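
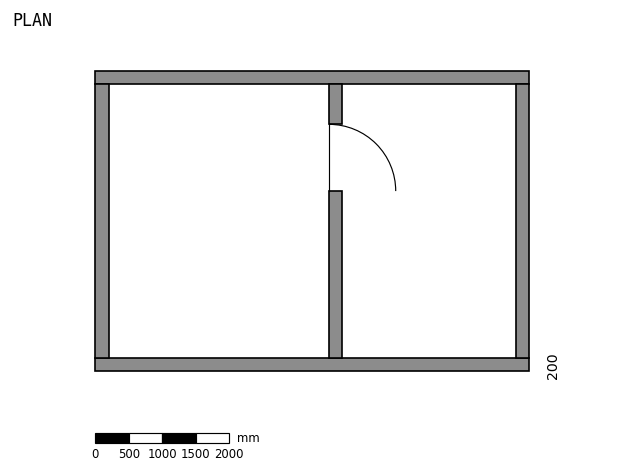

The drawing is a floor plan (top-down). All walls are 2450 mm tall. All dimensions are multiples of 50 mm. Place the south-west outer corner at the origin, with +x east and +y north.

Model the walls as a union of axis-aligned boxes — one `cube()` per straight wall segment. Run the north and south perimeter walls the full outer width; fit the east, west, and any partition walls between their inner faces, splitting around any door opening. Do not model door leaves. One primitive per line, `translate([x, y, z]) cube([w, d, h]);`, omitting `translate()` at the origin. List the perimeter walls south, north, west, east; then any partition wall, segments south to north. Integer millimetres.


cube([6500, 200, 2450]);
translate([0, 4300, 0]) cube([6500, 200, 2450]);
translate([0, 200, 0]) cube([200, 4100, 2450]);
translate([6300, 200, 0]) cube([200, 4100, 2450]);
translate([3500, 200, 0]) cube([200, 2500, 2450]);
translate([3500, 3700, 0]) cube([200, 600, 2450]);


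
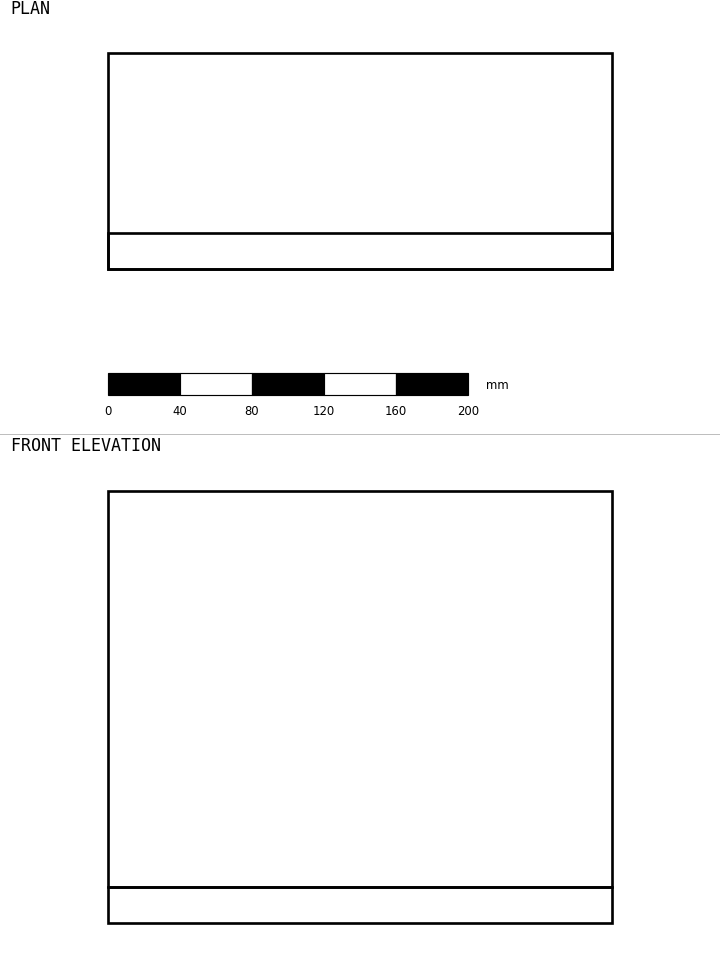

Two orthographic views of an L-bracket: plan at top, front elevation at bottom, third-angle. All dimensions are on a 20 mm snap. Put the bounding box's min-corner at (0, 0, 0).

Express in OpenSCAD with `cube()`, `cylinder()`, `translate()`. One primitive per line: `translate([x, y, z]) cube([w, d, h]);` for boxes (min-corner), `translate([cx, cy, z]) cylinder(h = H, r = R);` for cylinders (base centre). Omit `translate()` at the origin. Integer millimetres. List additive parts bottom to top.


cube([280, 120, 20]);
translate([0, 0, 20]) cube([280, 20, 220]);


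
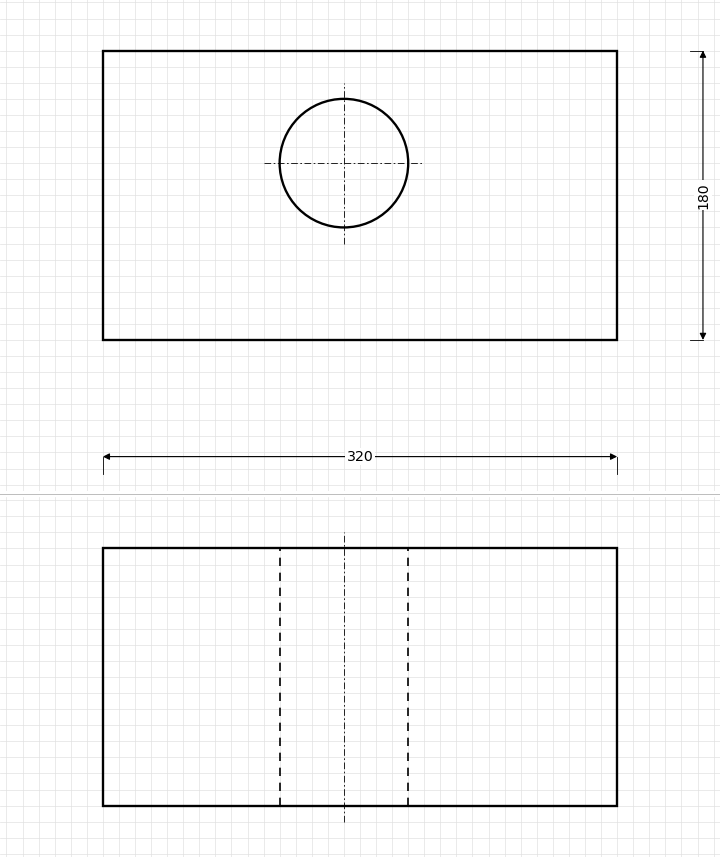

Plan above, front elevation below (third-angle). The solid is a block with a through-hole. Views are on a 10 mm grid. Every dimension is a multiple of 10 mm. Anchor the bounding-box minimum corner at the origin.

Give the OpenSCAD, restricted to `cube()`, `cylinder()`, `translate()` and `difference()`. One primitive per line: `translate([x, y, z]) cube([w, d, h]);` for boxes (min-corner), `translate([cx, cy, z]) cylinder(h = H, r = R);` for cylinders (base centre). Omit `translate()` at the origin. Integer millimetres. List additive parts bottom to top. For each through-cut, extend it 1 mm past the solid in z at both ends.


difference() {
  cube([320, 180, 160]);
  translate([150, 110, -1]) cylinder(h = 162, r = 40);
}


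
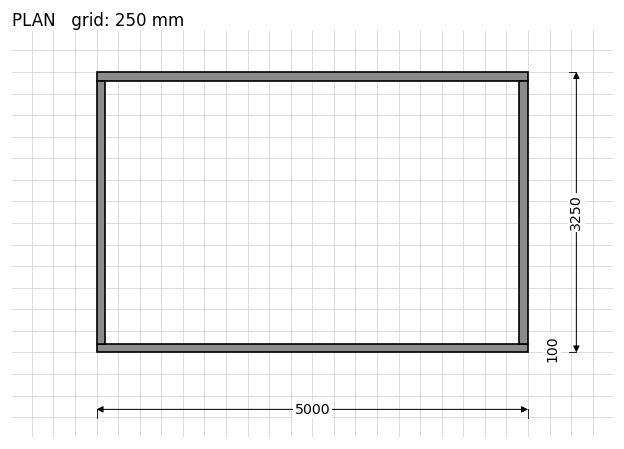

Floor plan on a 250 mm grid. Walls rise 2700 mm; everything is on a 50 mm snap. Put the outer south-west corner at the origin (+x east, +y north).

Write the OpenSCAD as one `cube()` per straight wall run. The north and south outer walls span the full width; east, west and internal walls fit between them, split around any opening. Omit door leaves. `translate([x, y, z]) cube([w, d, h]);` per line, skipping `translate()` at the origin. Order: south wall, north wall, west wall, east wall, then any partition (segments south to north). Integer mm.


cube([5000, 100, 2700]);
translate([0, 3150, 0]) cube([5000, 100, 2700]);
translate([0, 100, 0]) cube([100, 3050, 2700]);
translate([4900, 100, 0]) cube([100, 3050, 2700]);


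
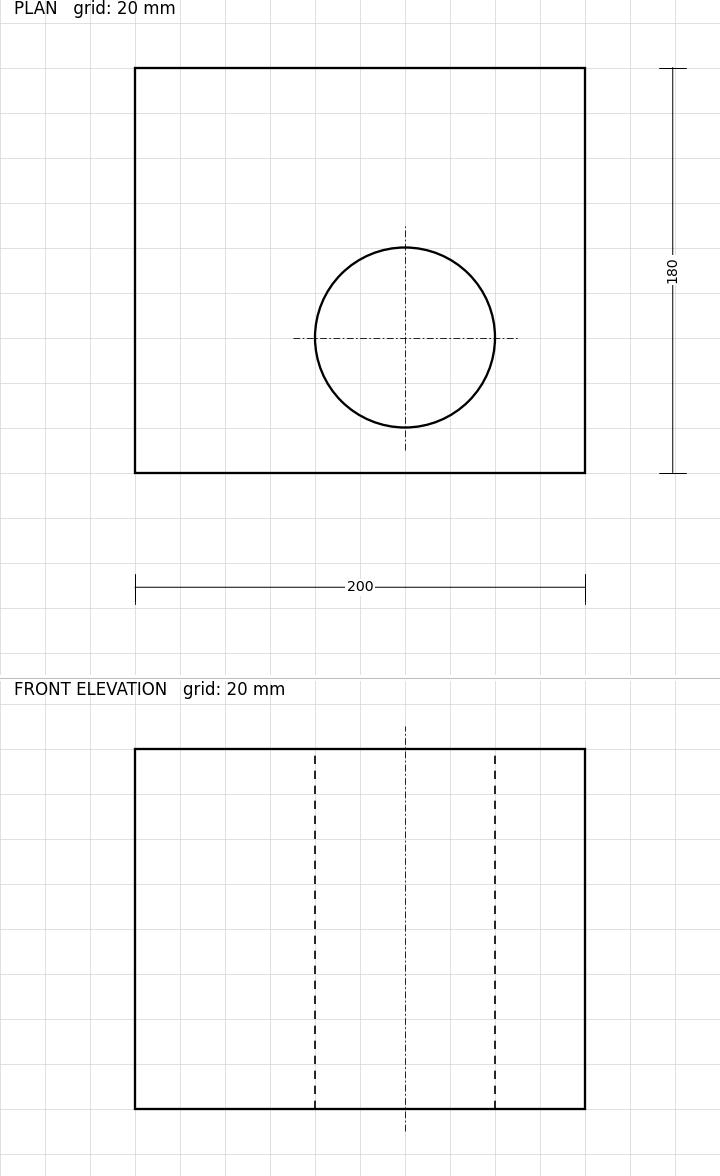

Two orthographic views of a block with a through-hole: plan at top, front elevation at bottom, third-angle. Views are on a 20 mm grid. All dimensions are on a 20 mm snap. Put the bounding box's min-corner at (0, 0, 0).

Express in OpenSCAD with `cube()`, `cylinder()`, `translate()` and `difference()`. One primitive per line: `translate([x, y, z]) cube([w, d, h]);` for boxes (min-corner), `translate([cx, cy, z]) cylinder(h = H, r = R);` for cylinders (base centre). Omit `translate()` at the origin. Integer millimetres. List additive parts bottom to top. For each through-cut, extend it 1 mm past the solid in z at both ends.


difference() {
  cube([200, 180, 160]);
  translate([120, 60, -1]) cylinder(h = 162, r = 40);
}


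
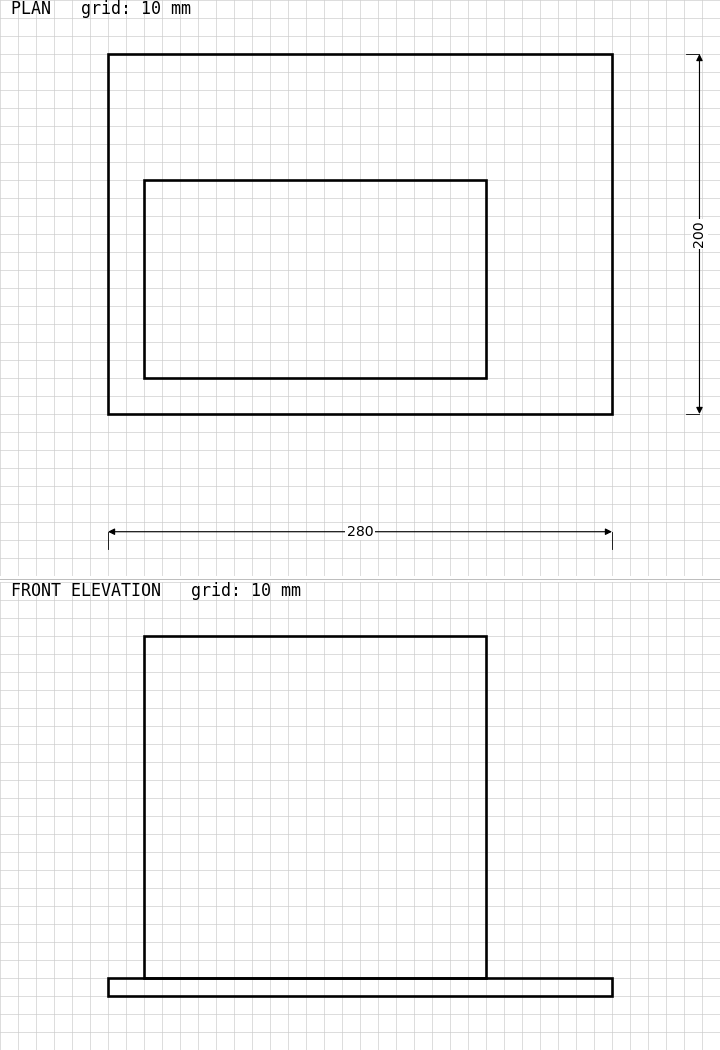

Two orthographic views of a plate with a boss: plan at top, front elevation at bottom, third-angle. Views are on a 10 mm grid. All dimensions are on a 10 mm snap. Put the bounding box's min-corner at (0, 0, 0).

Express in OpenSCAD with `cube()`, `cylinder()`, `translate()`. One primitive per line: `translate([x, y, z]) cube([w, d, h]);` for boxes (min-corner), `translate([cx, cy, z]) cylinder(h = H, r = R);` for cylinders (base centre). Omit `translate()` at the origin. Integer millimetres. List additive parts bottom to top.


cube([280, 200, 10]);
translate([20, 20, 10]) cube([190, 110, 190]);


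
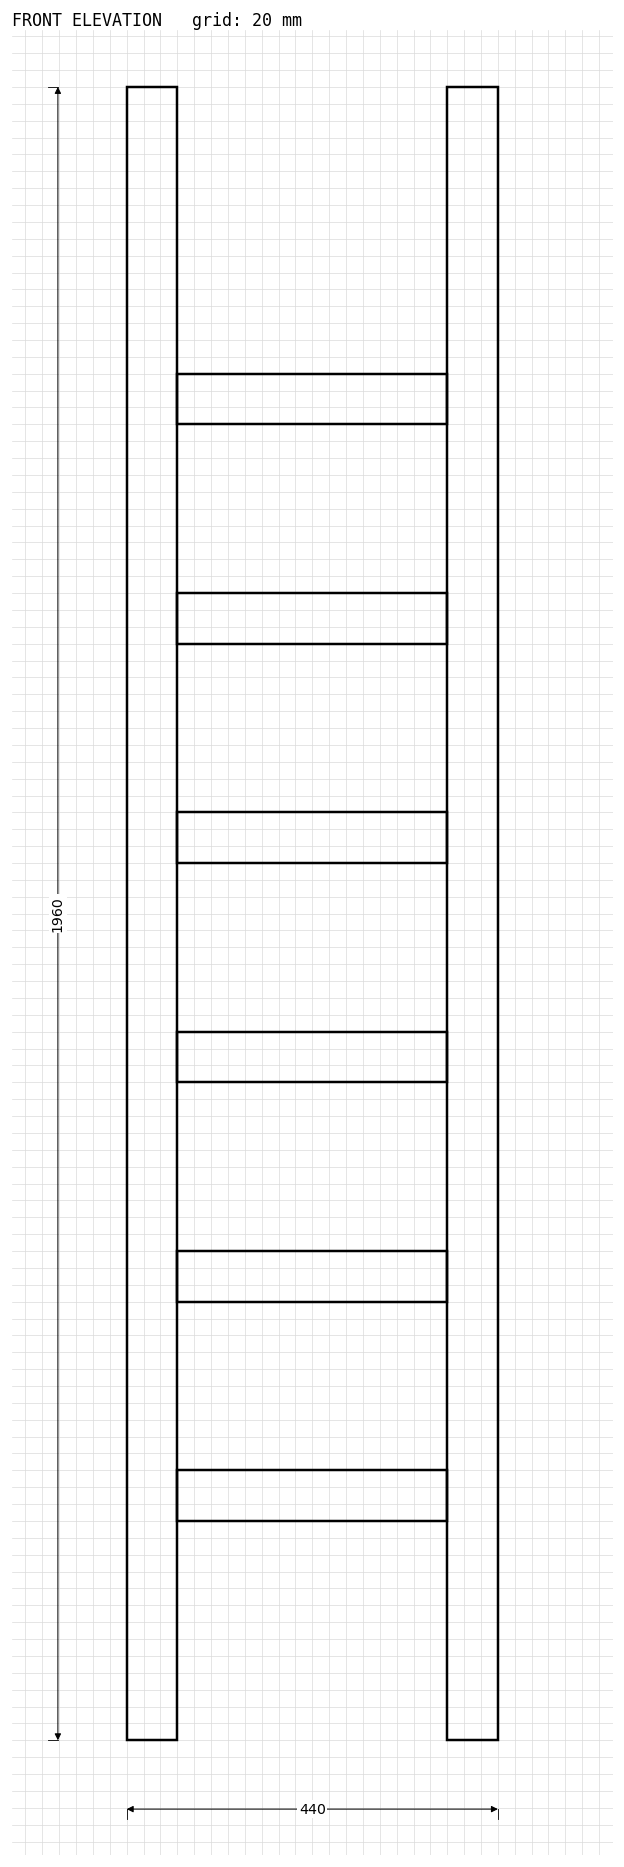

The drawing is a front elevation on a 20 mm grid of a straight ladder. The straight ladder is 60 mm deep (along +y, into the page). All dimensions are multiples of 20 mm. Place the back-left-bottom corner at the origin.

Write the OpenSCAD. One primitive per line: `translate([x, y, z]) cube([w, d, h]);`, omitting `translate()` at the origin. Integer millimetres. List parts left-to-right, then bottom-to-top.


cube([60, 60, 1960]);
translate([60, 0, 260]) cube([320, 60, 60]);
translate([60, 0, 520]) cube([320, 60, 60]);
translate([60, 0, 780]) cube([320, 60, 60]);
translate([60, 0, 1040]) cube([320, 60, 60]);
translate([60, 0, 1300]) cube([320, 60, 60]);
translate([60, 0, 1560]) cube([320, 60, 60]);
translate([380, 0, 0]) cube([60, 60, 1960]);


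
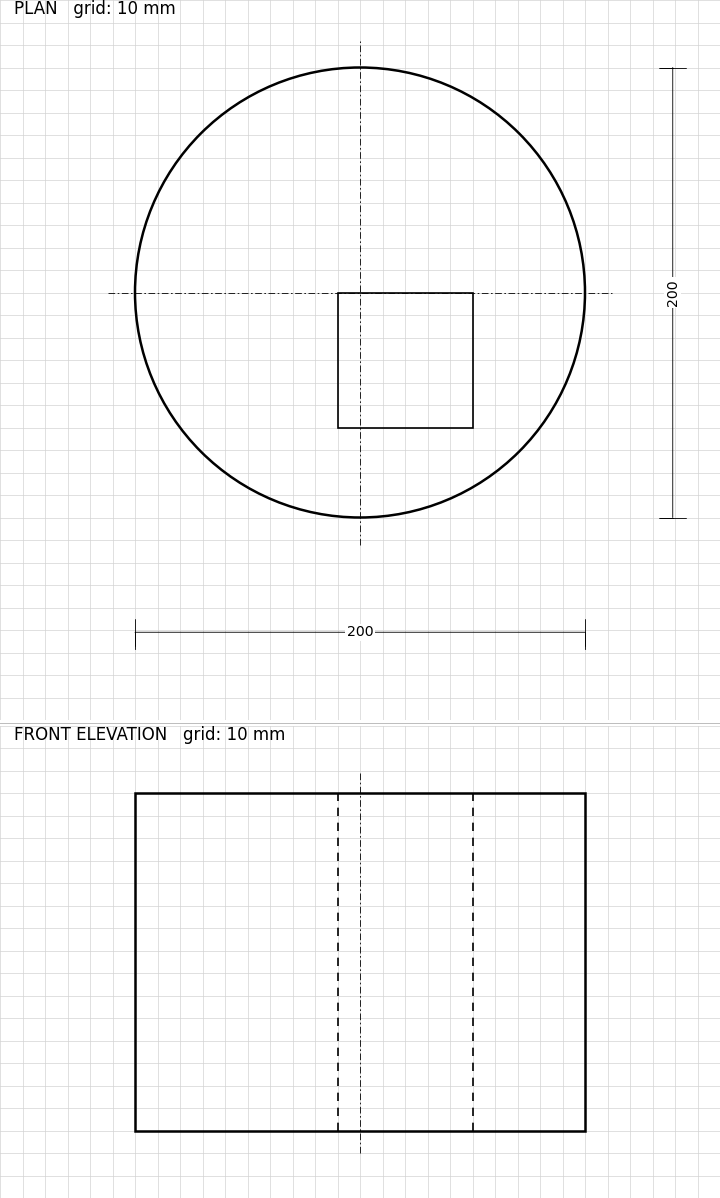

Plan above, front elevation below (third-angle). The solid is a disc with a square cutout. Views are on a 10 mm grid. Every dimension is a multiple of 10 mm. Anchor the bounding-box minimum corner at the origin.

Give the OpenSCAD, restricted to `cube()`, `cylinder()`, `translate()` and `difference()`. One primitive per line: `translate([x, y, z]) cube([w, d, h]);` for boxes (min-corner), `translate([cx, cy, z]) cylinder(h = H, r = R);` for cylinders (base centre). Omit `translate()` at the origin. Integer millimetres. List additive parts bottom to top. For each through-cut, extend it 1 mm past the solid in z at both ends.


difference() {
  translate([100, 100, 0]) cylinder(h = 150, r = 100);
  translate([90, 40, -1]) cube([60, 60, 152]);
}


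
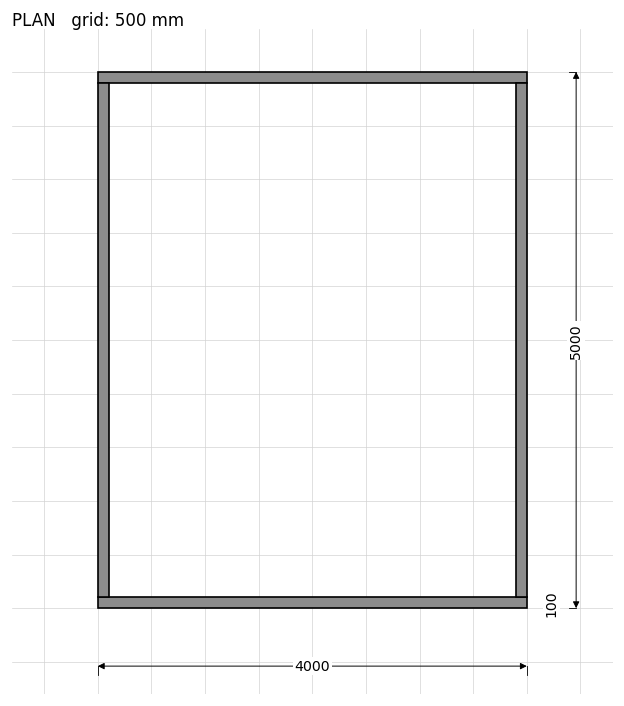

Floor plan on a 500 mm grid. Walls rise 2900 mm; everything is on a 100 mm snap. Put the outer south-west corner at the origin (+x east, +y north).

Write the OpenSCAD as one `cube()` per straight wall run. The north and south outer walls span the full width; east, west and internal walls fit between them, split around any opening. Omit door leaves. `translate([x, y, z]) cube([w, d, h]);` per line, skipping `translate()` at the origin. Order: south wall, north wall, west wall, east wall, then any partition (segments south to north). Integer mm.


cube([4000, 100, 2900]);
translate([0, 4900, 0]) cube([4000, 100, 2900]);
translate([0, 100, 0]) cube([100, 4800, 2900]);
translate([3900, 100, 0]) cube([100, 4800, 2900]);


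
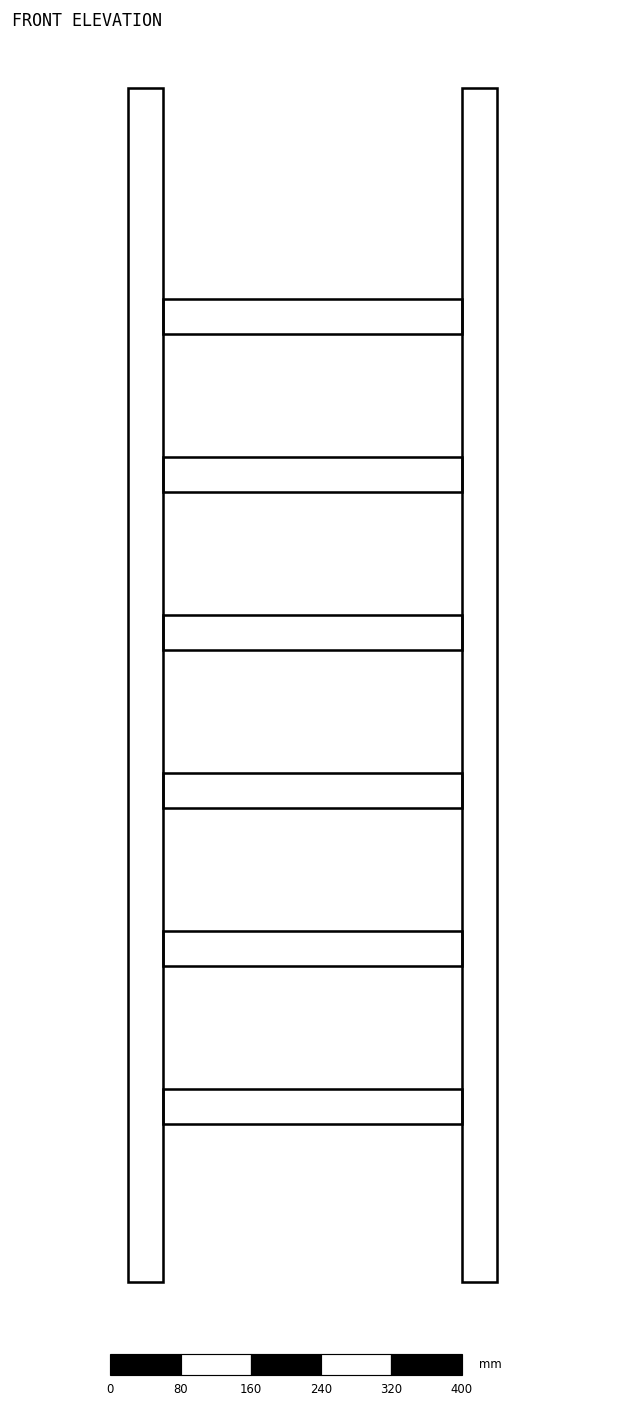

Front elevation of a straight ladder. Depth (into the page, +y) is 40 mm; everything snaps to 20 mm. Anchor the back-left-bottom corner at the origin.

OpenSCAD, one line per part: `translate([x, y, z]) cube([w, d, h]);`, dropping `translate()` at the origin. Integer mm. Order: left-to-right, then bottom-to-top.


cube([40, 40, 1360]);
translate([40, 0, 180]) cube([340, 40, 40]);
translate([40, 0, 360]) cube([340, 40, 40]);
translate([40, 0, 540]) cube([340, 40, 40]);
translate([40, 0, 720]) cube([340, 40, 40]);
translate([40, 0, 900]) cube([340, 40, 40]);
translate([40, 0, 1080]) cube([340, 40, 40]);
translate([380, 0, 0]) cube([40, 40, 1360]);


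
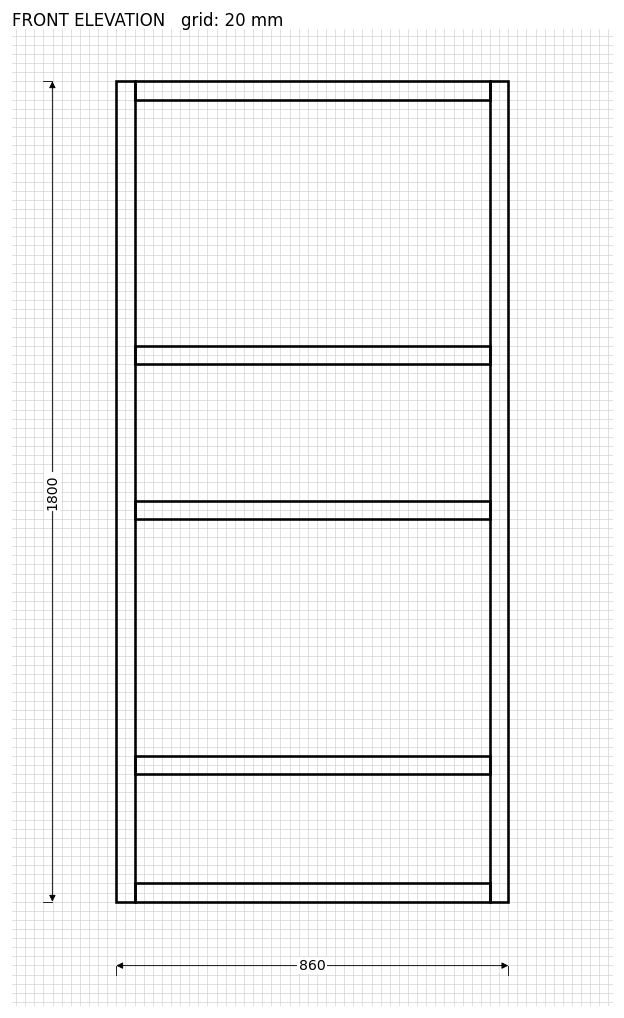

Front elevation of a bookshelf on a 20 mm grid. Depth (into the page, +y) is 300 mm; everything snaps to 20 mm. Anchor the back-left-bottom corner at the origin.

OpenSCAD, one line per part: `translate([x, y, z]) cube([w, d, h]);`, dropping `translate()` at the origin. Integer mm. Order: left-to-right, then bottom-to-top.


cube([40, 300, 1800]);
translate([40, 0, 0]) cube([780, 300, 40]);
translate([40, 0, 280]) cube([780, 300, 40]);
translate([40, 0, 840]) cube([780, 300, 40]);
translate([40, 0, 1180]) cube([780, 300, 40]);
translate([40, 0, 1760]) cube([780, 300, 40]);
translate([820, 0, 0]) cube([40, 300, 1800]);


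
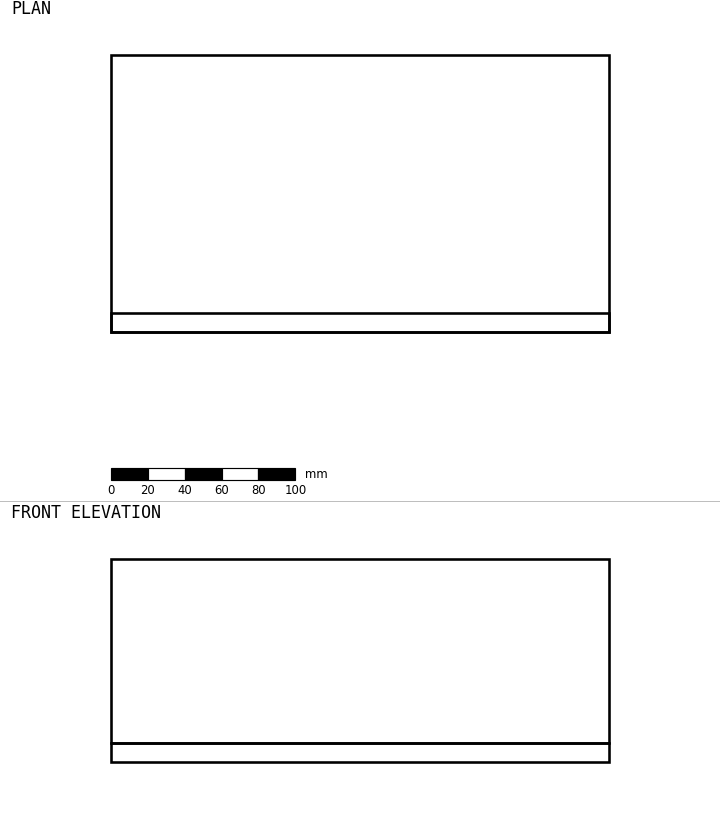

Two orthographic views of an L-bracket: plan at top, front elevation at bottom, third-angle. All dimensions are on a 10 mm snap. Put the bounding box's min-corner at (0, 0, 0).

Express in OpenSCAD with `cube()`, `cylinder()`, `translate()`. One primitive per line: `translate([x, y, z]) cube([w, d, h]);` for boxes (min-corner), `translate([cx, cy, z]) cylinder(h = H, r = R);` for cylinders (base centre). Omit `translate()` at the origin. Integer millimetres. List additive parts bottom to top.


cube([270, 150, 10]);
translate([0, 0, 10]) cube([270, 10, 100]);


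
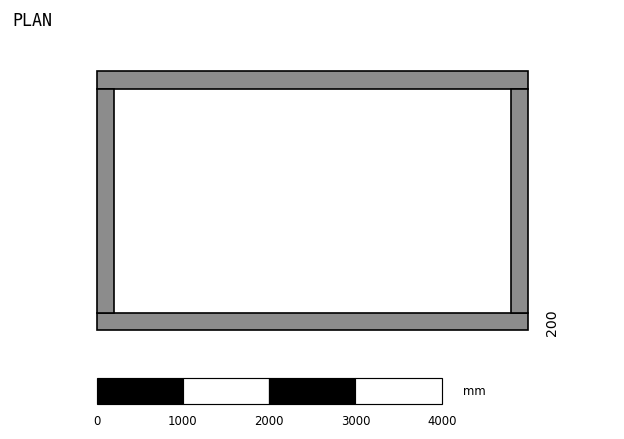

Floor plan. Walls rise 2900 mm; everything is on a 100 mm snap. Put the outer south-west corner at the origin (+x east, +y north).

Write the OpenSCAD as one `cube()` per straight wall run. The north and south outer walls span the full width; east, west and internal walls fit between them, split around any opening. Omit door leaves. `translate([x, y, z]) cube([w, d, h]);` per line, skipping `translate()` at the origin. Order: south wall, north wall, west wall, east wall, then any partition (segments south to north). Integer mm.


cube([5000, 200, 2900]);
translate([0, 2800, 0]) cube([5000, 200, 2900]);
translate([0, 200, 0]) cube([200, 2600, 2900]);
translate([4800, 200, 0]) cube([200, 2600, 2900]);


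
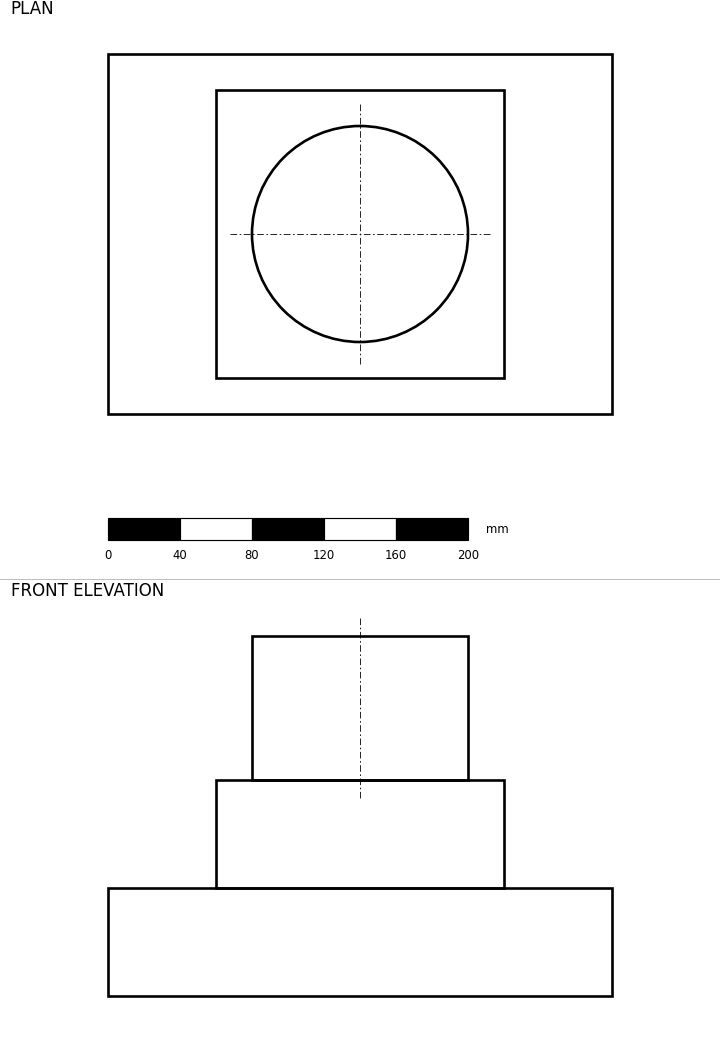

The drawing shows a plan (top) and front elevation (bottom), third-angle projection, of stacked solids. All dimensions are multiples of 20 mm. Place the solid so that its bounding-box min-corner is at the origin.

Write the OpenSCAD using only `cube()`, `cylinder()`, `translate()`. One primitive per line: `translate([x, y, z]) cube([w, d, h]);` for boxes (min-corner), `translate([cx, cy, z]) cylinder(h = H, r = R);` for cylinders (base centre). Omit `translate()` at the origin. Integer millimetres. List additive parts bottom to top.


cube([280, 200, 60]);
translate([60, 20, 60]) cube([160, 160, 60]);
translate([140, 100, 120]) cylinder(h = 80, r = 60);


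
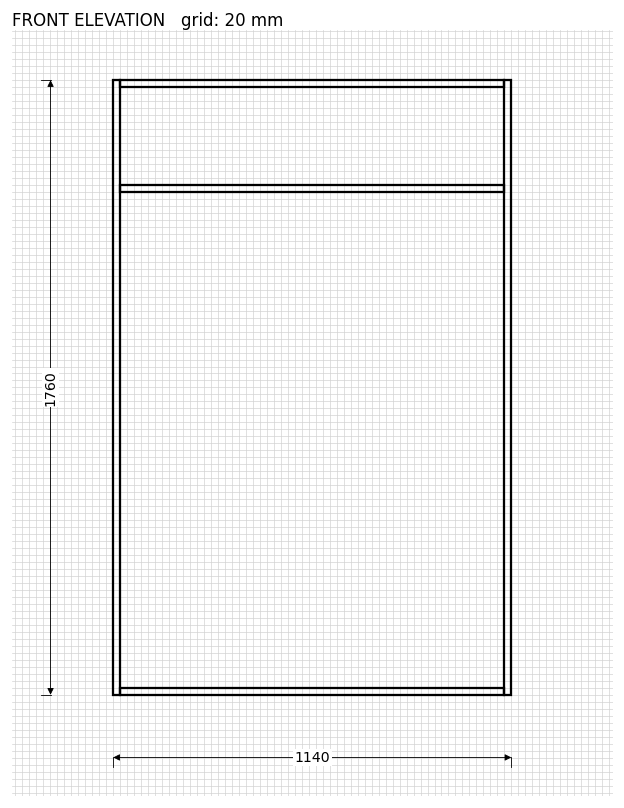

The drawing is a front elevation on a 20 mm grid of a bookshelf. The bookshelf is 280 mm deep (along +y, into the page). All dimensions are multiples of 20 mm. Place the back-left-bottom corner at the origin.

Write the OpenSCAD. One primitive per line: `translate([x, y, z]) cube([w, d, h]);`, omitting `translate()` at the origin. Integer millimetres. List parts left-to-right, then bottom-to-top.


cube([20, 280, 1760]);
translate([20, 0, 0]) cube([1100, 280, 20]);
translate([20, 0, 1440]) cube([1100, 280, 20]);
translate([20, 0, 1740]) cube([1100, 280, 20]);
translate([1120, 0, 0]) cube([20, 280, 1760]);


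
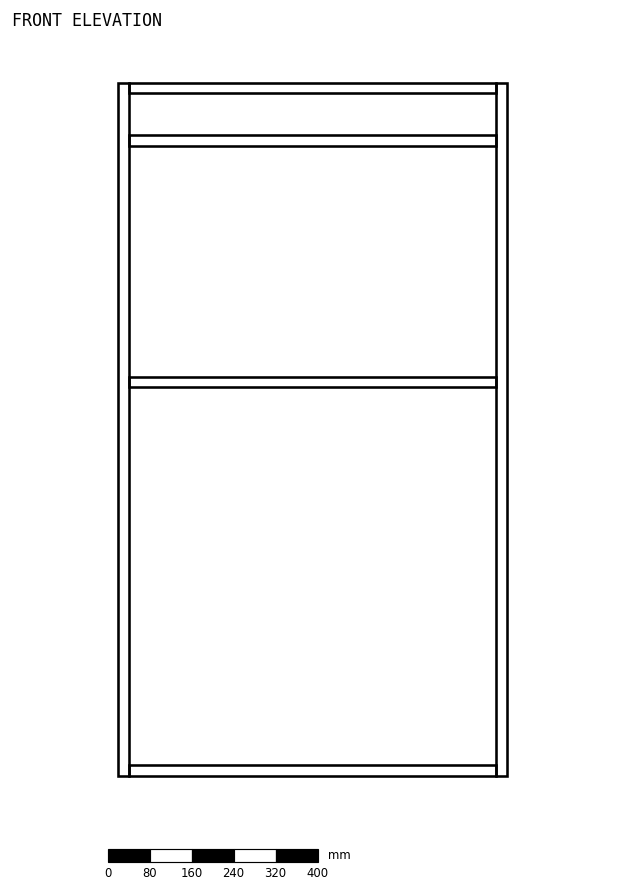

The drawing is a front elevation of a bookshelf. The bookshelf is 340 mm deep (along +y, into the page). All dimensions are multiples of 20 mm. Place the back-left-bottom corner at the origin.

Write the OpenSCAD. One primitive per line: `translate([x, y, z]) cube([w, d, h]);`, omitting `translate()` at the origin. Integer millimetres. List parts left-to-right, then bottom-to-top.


cube([20, 340, 1320]);
translate([20, 0, 0]) cube([700, 340, 20]);
translate([20, 0, 740]) cube([700, 340, 20]);
translate([20, 0, 1200]) cube([700, 340, 20]);
translate([20, 0, 1300]) cube([700, 340, 20]);
translate([720, 0, 0]) cube([20, 340, 1320]);


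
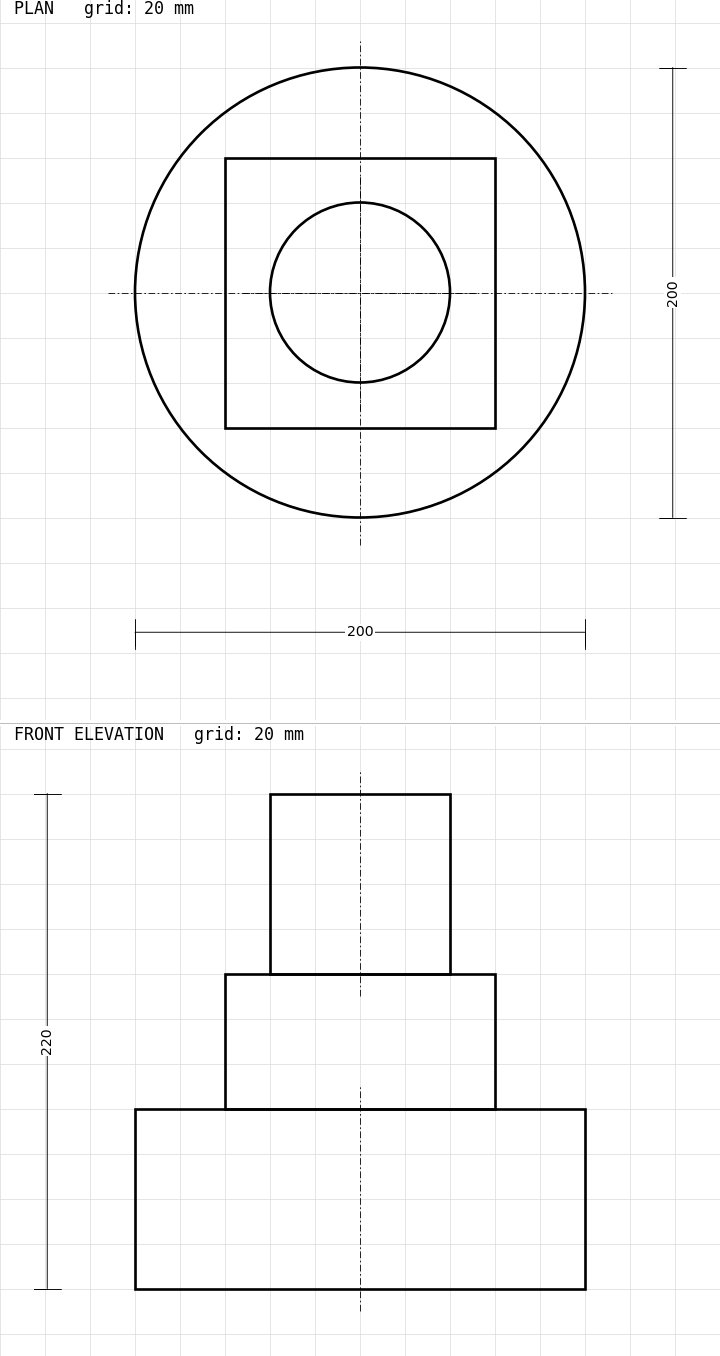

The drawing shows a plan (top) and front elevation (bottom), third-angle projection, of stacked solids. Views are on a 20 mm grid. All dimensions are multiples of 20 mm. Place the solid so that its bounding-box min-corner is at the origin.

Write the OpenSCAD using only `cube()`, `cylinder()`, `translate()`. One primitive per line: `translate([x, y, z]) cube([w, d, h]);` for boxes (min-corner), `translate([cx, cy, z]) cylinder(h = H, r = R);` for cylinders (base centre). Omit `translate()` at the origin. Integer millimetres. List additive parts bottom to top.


translate([100, 100, 0]) cylinder(h = 80, r = 100);
translate([40, 40, 80]) cube([120, 120, 60]);
translate([100, 100, 140]) cylinder(h = 80, r = 40);


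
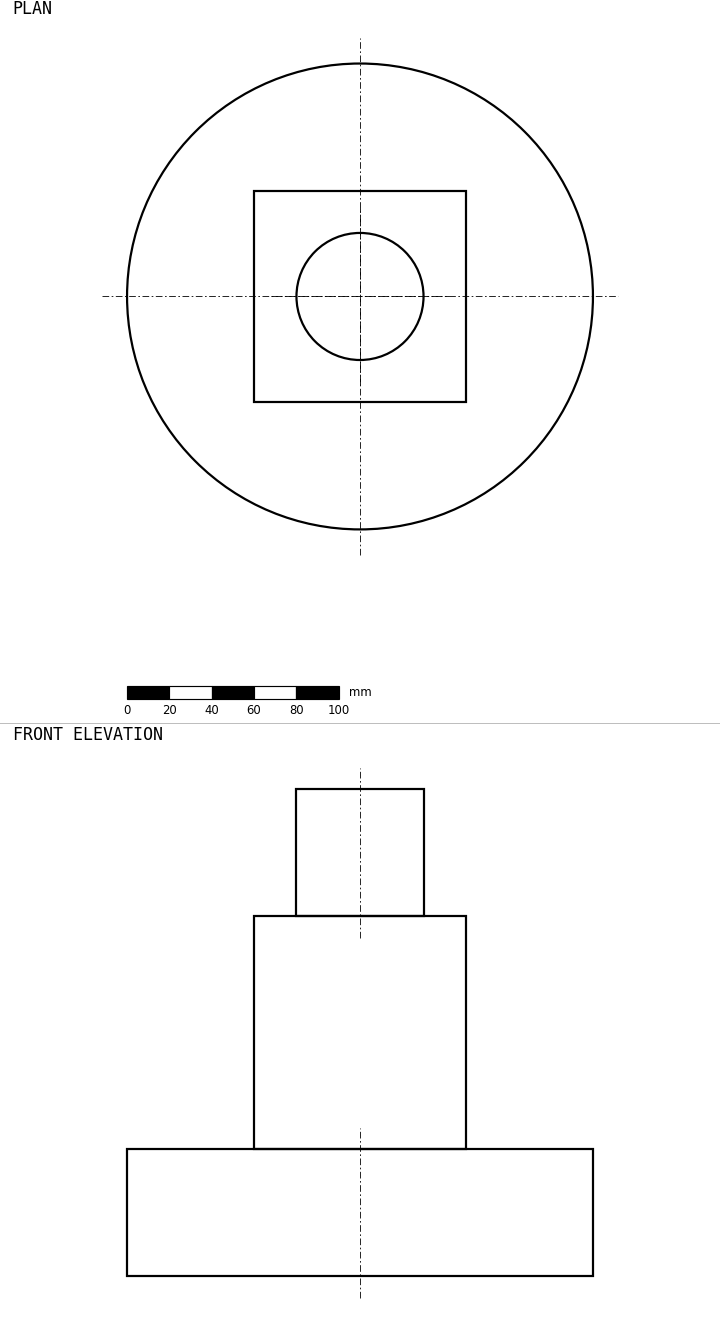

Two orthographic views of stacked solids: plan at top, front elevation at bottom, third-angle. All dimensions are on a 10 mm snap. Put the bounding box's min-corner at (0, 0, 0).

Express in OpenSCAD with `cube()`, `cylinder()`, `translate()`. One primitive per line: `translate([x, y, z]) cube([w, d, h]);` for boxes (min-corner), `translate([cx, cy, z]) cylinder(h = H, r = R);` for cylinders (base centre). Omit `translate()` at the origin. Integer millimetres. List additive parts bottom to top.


translate([110, 110, 0]) cylinder(h = 60, r = 110);
translate([60, 60, 60]) cube([100, 100, 110]);
translate([110, 110, 170]) cylinder(h = 60, r = 30);


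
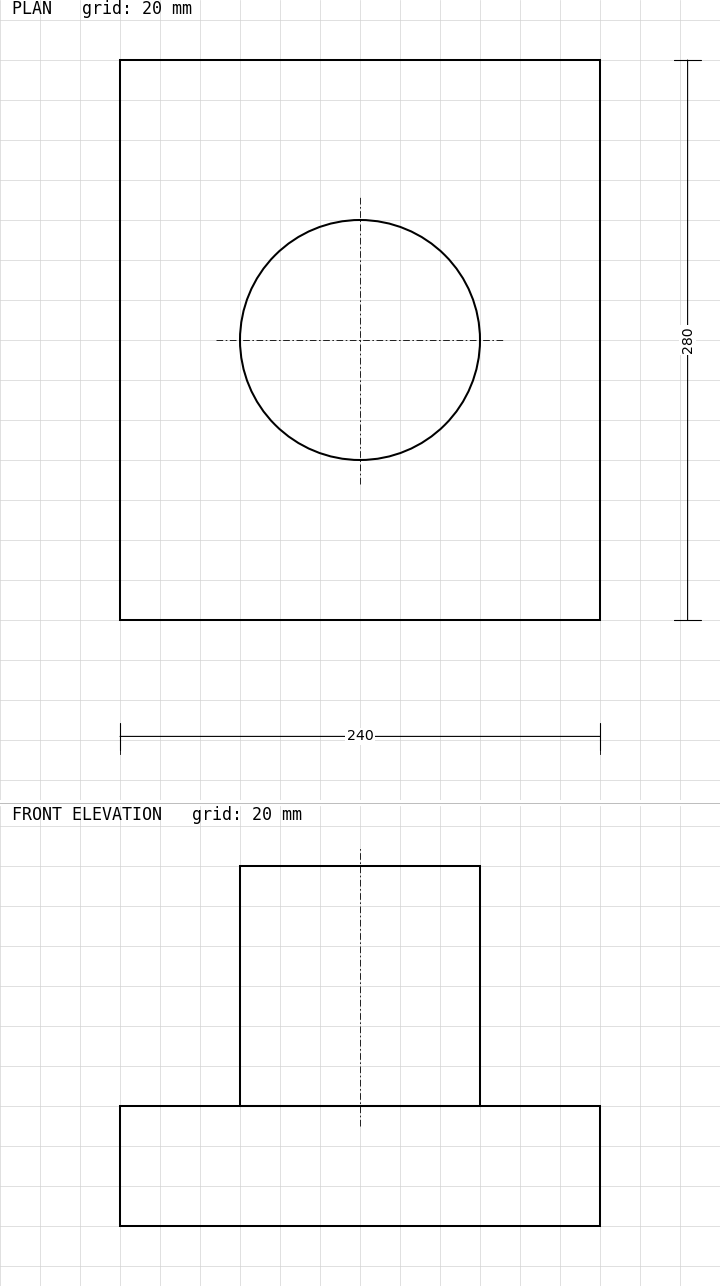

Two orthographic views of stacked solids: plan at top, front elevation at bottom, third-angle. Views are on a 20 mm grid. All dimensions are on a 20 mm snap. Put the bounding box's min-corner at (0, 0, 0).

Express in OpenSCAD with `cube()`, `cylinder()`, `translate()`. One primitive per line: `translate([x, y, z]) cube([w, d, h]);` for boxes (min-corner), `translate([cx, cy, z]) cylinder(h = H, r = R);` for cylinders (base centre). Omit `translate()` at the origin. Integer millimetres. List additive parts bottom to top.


cube([240, 280, 60]);
translate([120, 140, 60]) cylinder(h = 120, r = 60);


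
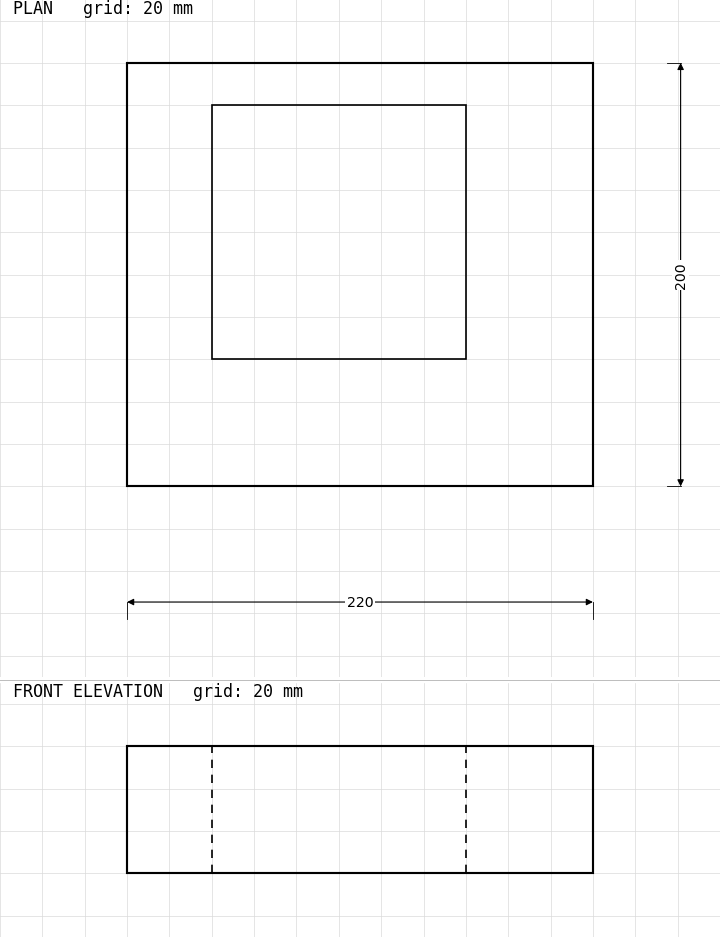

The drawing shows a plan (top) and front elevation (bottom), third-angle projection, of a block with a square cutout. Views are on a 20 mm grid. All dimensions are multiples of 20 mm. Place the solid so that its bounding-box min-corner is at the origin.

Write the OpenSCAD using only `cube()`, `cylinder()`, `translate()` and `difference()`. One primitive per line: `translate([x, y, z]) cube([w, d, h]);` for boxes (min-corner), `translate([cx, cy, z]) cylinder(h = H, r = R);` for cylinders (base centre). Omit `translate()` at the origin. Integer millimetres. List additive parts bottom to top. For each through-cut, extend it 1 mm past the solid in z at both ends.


difference() {
  cube([220, 200, 60]);
  translate([40, 60, -1]) cube([120, 120, 62]);
}


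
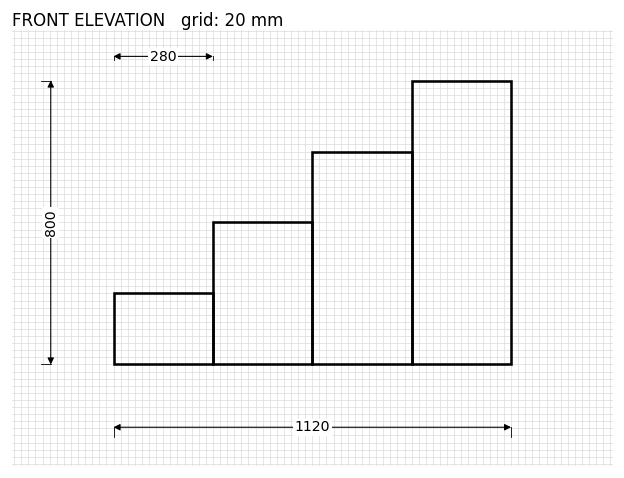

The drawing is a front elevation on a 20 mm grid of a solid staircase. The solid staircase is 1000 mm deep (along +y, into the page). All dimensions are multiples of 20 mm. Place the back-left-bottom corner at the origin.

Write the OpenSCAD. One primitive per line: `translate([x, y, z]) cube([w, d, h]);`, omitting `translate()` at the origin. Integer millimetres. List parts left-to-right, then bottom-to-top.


cube([280, 1000, 200]);
translate([280, 0, 0]) cube([280, 1000, 400]);
translate([560, 0, 0]) cube([280, 1000, 600]);
translate([840, 0, 0]) cube([280, 1000, 800]);


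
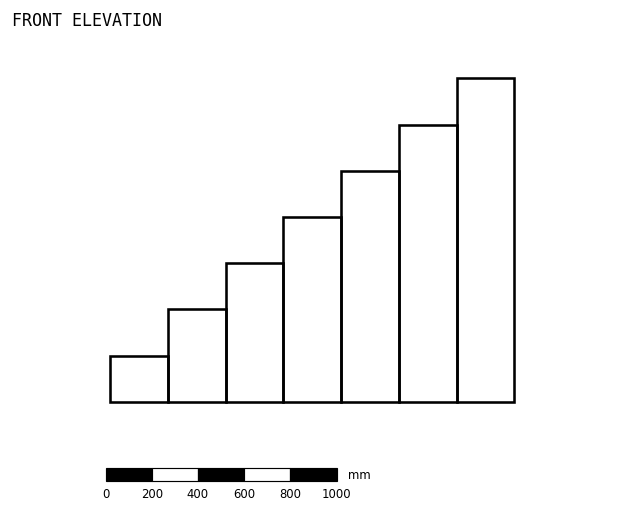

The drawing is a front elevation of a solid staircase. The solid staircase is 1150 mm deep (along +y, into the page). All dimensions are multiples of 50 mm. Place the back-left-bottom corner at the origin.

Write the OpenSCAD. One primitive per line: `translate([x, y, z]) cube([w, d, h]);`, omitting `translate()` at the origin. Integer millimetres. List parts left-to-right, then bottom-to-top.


cube([250, 1150, 200]);
translate([250, 0, 0]) cube([250, 1150, 400]);
translate([500, 0, 0]) cube([250, 1150, 600]);
translate([750, 0, 0]) cube([250, 1150, 800]);
translate([1000, 0, 0]) cube([250, 1150, 1000]);
translate([1250, 0, 0]) cube([250, 1150, 1200]);
translate([1500, 0, 0]) cube([250, 1150, 1400]);


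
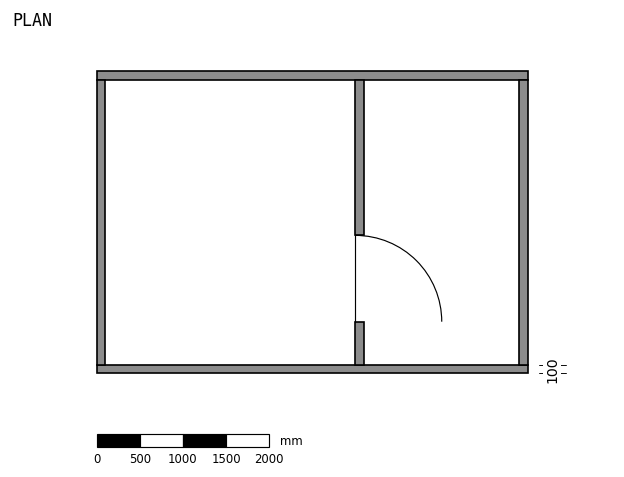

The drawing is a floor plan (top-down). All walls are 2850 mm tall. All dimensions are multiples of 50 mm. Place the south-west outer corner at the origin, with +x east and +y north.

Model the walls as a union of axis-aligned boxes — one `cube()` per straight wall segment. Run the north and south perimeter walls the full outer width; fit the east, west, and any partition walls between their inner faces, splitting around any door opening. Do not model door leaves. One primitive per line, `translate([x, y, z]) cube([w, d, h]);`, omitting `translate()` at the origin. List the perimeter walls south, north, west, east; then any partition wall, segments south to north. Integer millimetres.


cube([5000, 100, 2850]);
translate([0, 3400, 0]) cube([5000, 100, 2850]);
translate([0, 100, 0]) cube([100, 3300, 2850]);
translate([4900, 100, 0]) cube([100, 3300, 2850]);
translate([3000, 100, 0]) cube([100, 500, 2850]);
translate([3000, 1600, 0]) cube([100, 1800, 2850]);


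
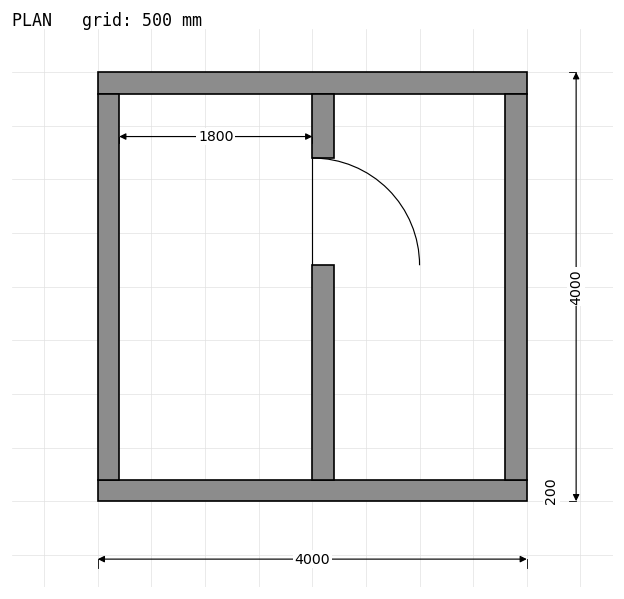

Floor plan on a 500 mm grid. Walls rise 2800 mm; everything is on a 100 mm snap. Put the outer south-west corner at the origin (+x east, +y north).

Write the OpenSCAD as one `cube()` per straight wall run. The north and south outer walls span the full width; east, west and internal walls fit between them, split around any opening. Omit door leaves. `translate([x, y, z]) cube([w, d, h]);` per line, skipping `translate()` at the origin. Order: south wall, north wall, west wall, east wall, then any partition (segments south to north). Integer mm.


cube([4000, 200, 2800]);
translate([0, 3800, 0]) cube([4000, 200, 2800]);
translate([0, 200, 0]) cube([200, 3600, 2800]);
translate([3800, 200, 0]) cube([200, 3600, 2800]);
translate([2000, 200, 0]) cube([200, 2000, 2800]);
translate([2000, 3200, 0]) cube([200, 600, 2800]);


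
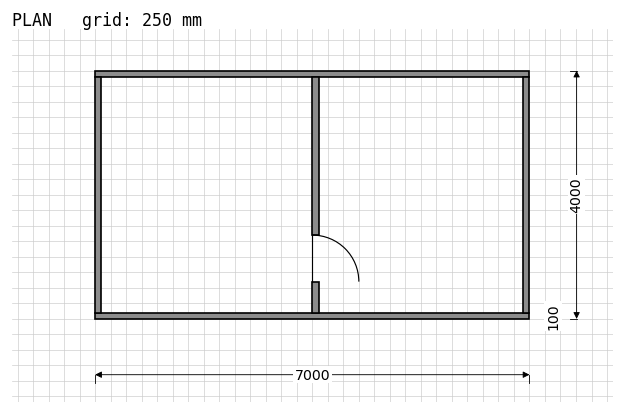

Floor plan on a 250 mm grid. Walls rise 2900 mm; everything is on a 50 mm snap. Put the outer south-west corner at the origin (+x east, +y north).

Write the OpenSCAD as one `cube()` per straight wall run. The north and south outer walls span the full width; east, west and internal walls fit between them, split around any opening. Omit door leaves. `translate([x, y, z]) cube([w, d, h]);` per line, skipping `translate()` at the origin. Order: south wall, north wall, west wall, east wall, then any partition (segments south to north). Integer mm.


cube([7000, 100, 2900]);
translate([0, 3900, 0]) cube([7000, 100, 2900]);
translate([0, 100, 0]) cube([100, 3800, 2900]);
translate([6900, 100, 0]) cube([100, 3800, 2900]);
translate([3500, 100, 0]) cube([100, 500, 2900]);
translate([3500, 1350, 0]) cube([100, 2550, 2900]);


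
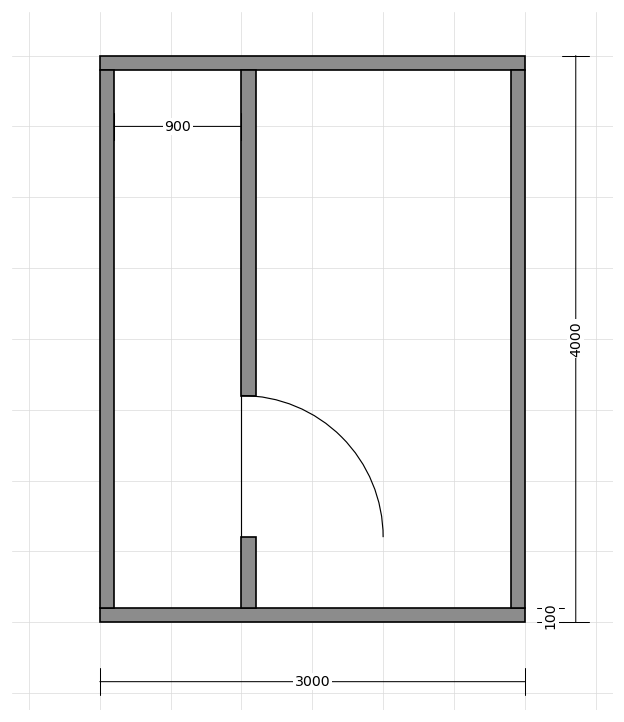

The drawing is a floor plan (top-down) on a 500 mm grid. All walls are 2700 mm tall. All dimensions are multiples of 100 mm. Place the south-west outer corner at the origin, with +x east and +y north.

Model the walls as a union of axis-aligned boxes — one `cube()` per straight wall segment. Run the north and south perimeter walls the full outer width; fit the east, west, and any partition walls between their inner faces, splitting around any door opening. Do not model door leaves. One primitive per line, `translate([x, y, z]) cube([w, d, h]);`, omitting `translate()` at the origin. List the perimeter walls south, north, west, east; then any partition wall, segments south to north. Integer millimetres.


cube([3000, 100, 2700]);
translate([0, 3900, 0]) cube([3000, 100, 2700]);
translate([0, 100, 0]) cube([100, 3800, 2700]);
translate([2900, 100, 0]) cube([100, 3800, 2700]);
translate([1000, 100, 0]) cube([100, 500, 2700]);
translate([1000, 1600, 0]) cube([100, 2300, 2700]);


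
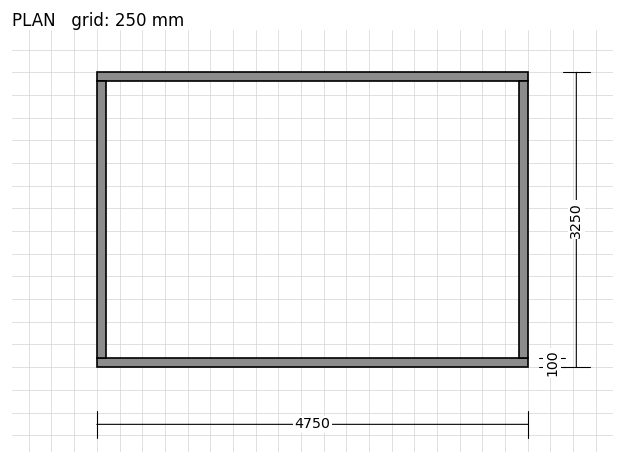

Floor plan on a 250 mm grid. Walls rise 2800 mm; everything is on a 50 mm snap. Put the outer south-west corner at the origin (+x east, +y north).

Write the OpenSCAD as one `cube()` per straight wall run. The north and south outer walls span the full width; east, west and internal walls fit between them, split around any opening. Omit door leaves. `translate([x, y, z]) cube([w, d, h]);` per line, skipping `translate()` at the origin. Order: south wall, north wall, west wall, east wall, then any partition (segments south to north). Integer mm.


cube([4750, 100, 2800]);
translate([0, 3150, 0]) cube([4750, 100, 2800]);
translate([0, 100, 0]) cube([100, 3050, 2800]);
translate([4650, 100, 0]) cube([100, 3050, 2800]);


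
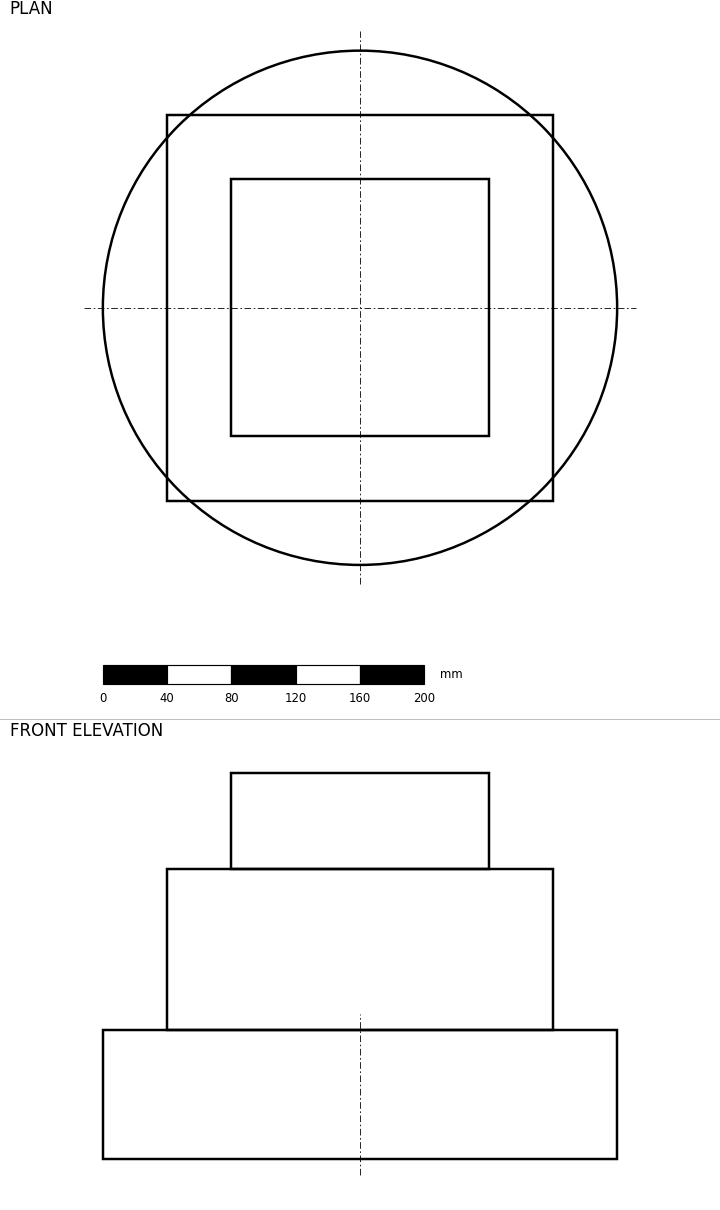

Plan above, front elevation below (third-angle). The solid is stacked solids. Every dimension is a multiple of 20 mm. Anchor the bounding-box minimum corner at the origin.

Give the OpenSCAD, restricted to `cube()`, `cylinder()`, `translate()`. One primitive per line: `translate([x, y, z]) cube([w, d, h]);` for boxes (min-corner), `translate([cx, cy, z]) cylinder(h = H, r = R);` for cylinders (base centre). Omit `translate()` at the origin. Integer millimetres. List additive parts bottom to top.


translate([160, 160, 0]) cylinder(h = 80, r = 160);
translate([40, 40, 80]) cube([240, 240, 100]);
translate([80, 80, 180]) cube([160, 160, 60]);


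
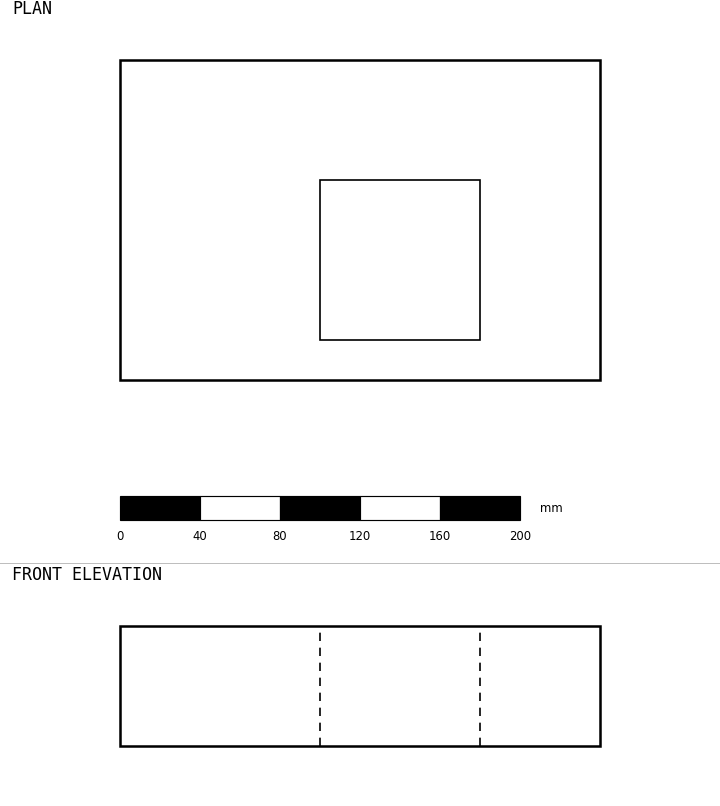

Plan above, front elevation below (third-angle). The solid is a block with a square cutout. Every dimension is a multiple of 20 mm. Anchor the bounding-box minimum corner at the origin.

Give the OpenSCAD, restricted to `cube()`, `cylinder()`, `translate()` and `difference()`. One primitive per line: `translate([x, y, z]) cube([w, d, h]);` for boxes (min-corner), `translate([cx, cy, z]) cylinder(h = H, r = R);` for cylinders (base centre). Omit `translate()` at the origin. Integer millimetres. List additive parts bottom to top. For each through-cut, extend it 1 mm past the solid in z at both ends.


difference() {
  cube([240, 160, 60]);
  translate([100, 20, -1]) cube([80, 80, 62]);
}


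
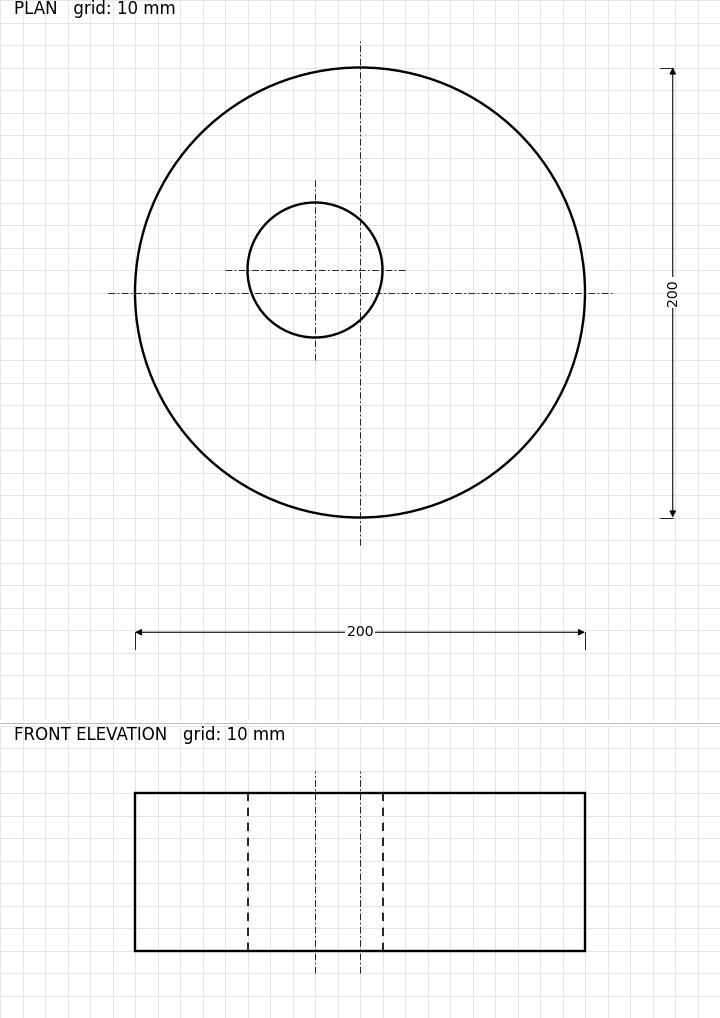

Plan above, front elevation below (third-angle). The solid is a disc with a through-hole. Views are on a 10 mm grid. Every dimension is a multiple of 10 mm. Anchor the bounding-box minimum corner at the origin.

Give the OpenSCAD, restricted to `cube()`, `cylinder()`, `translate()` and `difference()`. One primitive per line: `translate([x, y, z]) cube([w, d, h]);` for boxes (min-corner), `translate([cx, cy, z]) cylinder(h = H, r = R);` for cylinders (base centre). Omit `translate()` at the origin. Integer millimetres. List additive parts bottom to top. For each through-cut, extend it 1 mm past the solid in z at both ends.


difference() {
  translate([100, 100, 0]) cylinder(h = 70, r = 100);
  translate([80, 110, -1]) cylinder(h = 72, r = 30);
}


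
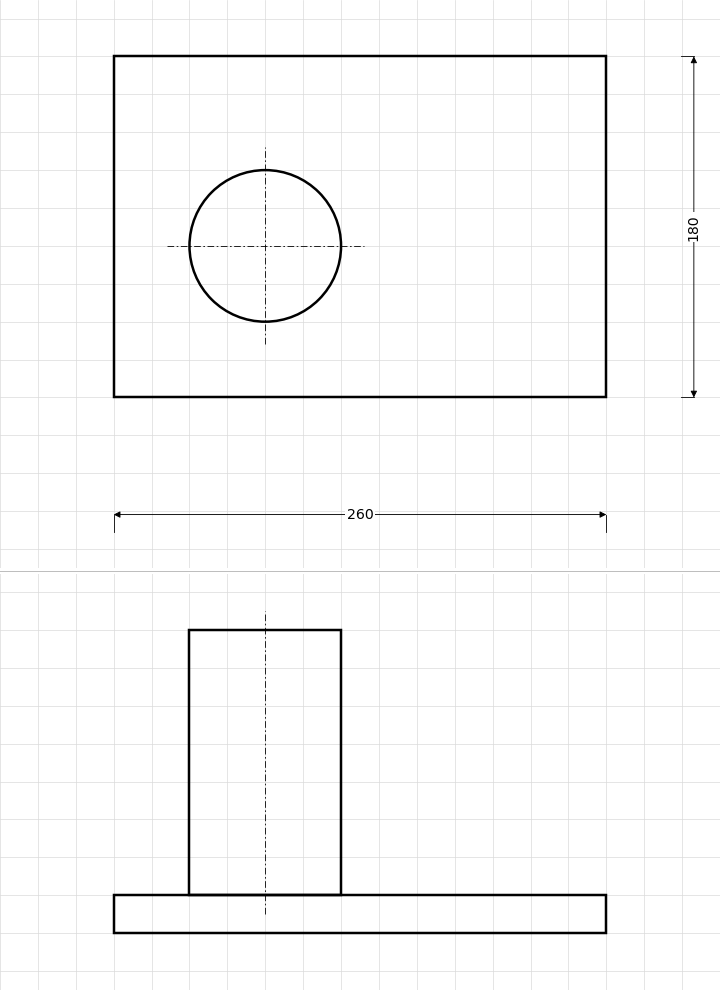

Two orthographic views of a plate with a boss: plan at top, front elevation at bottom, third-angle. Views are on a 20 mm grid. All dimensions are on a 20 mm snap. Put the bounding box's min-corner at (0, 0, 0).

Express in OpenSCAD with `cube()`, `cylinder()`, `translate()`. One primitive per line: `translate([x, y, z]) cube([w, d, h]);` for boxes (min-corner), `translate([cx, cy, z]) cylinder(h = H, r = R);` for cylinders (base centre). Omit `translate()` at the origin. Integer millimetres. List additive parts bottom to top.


cube([260, 180, 20]);
translate([80, 80, 20]) cylinder(h = 140, r = 40);


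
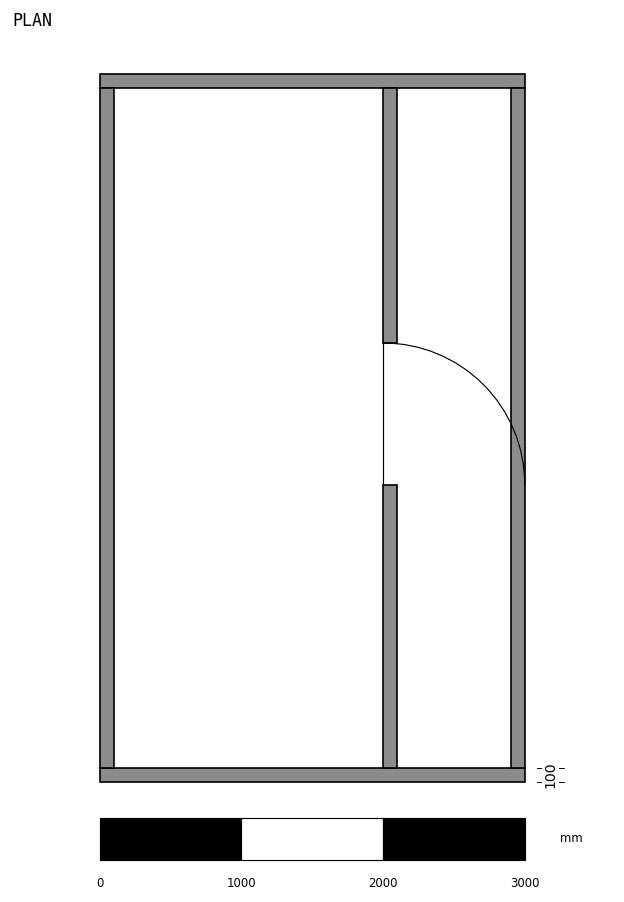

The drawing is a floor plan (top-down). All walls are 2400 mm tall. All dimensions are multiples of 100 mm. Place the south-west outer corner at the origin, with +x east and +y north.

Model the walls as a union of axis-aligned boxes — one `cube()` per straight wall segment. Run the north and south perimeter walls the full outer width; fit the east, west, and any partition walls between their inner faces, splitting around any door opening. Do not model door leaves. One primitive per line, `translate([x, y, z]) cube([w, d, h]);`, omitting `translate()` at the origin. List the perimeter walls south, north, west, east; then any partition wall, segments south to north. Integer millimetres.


cube([3000, 100, 2400]);
translate([0, 4900, 0]) cube([3000, 100, 2400]);
translate([0, 100, 0]) cube([100, 4800, 2400]);
translate([2900, 100, 0]) cube([100, 4800, 2400]);
translate([2000, 100, 0]) cube([100, 2000, 2400]);
translate([2000, 3100, 0]) cube([100, 1800, 2400]);


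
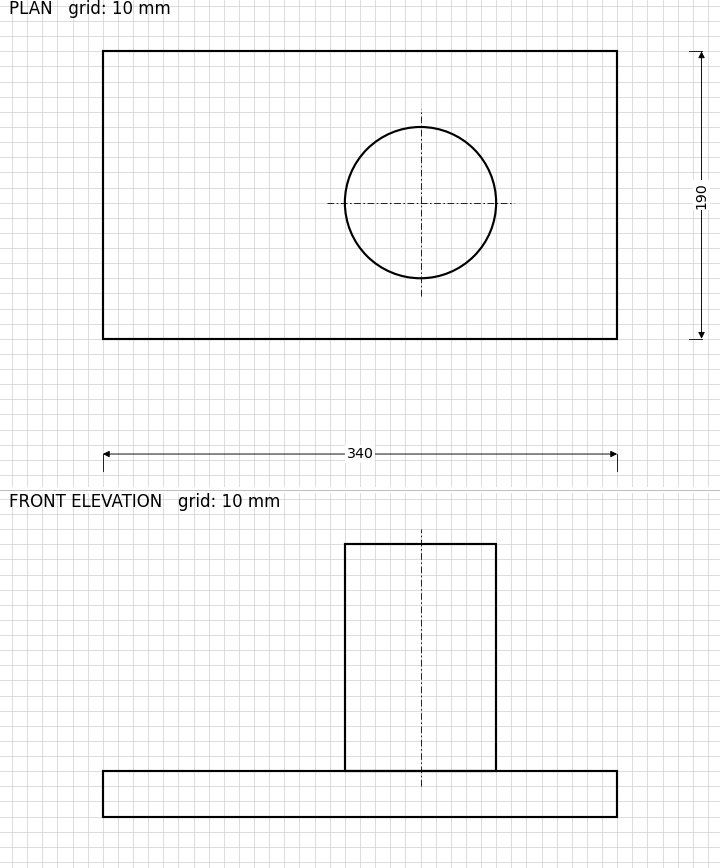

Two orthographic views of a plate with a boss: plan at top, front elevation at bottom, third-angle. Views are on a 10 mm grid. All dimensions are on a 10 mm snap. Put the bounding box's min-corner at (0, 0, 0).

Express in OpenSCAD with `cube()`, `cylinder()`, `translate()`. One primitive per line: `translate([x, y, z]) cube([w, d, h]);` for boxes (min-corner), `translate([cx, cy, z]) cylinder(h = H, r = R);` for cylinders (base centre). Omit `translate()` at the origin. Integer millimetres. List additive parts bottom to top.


cube([340, 190, 30]);
translate([210, 90, 30]) cylinder(h = 150, r = 50);


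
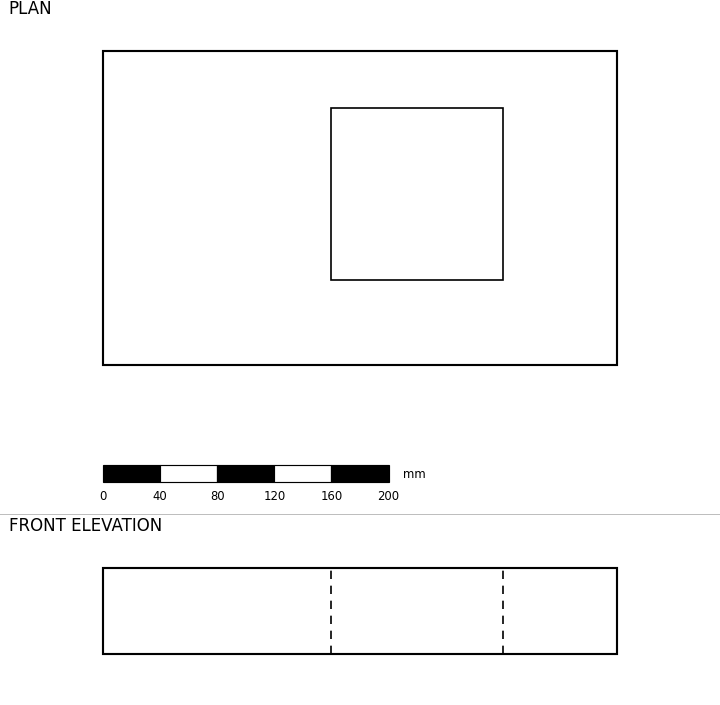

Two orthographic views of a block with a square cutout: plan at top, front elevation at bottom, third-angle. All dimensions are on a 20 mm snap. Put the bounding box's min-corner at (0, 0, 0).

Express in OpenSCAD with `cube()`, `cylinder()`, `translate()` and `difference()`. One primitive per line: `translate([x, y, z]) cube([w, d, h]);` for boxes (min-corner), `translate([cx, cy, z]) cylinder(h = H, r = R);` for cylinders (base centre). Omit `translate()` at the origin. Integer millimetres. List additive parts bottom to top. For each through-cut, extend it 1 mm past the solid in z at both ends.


difference() {
  cube([360, 220, 60]);
  translate([160, 60, -1]) cube([120, 120, 62]);
}


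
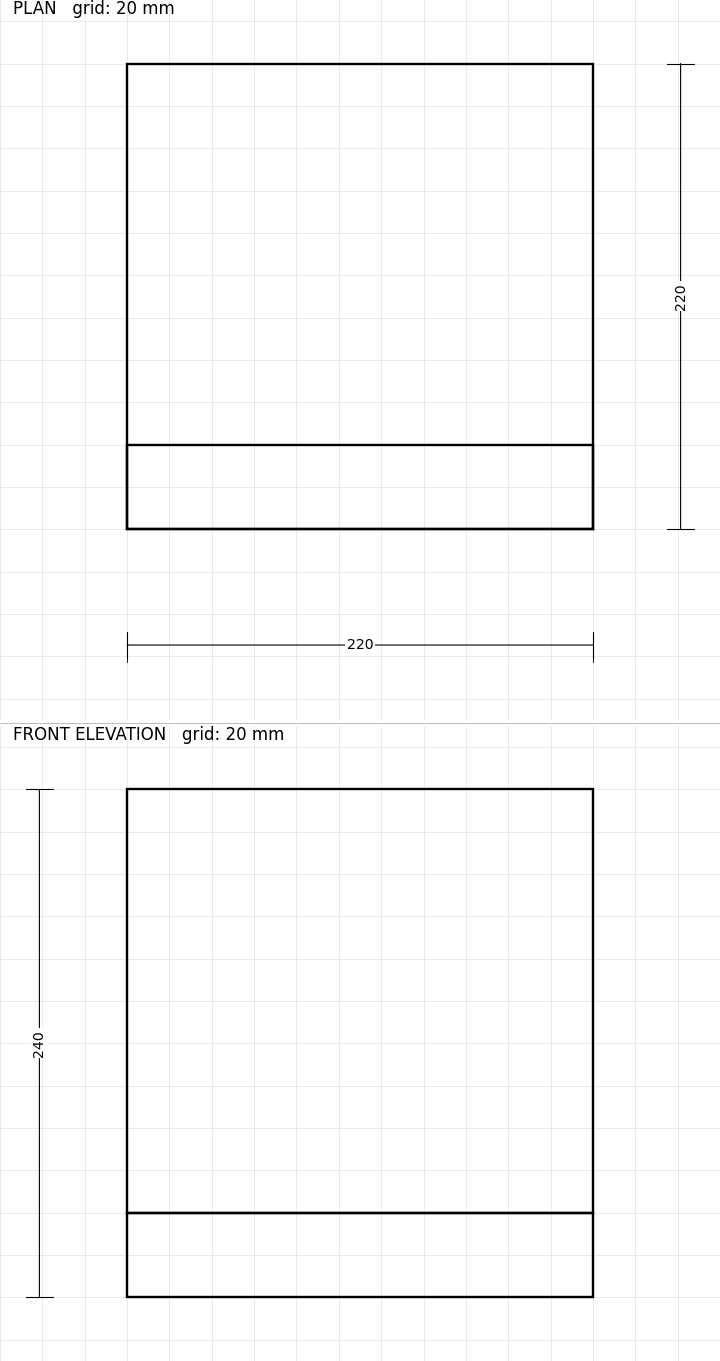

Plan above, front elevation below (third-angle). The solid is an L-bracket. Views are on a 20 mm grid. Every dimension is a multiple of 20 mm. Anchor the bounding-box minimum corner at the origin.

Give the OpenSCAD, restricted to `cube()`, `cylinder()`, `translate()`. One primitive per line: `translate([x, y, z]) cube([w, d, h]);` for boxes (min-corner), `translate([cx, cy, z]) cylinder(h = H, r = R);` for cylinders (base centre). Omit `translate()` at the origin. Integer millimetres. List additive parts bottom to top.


cube([220, 220, 40]);
translate([0, 0, 40]) cube([220, 40, 200]);


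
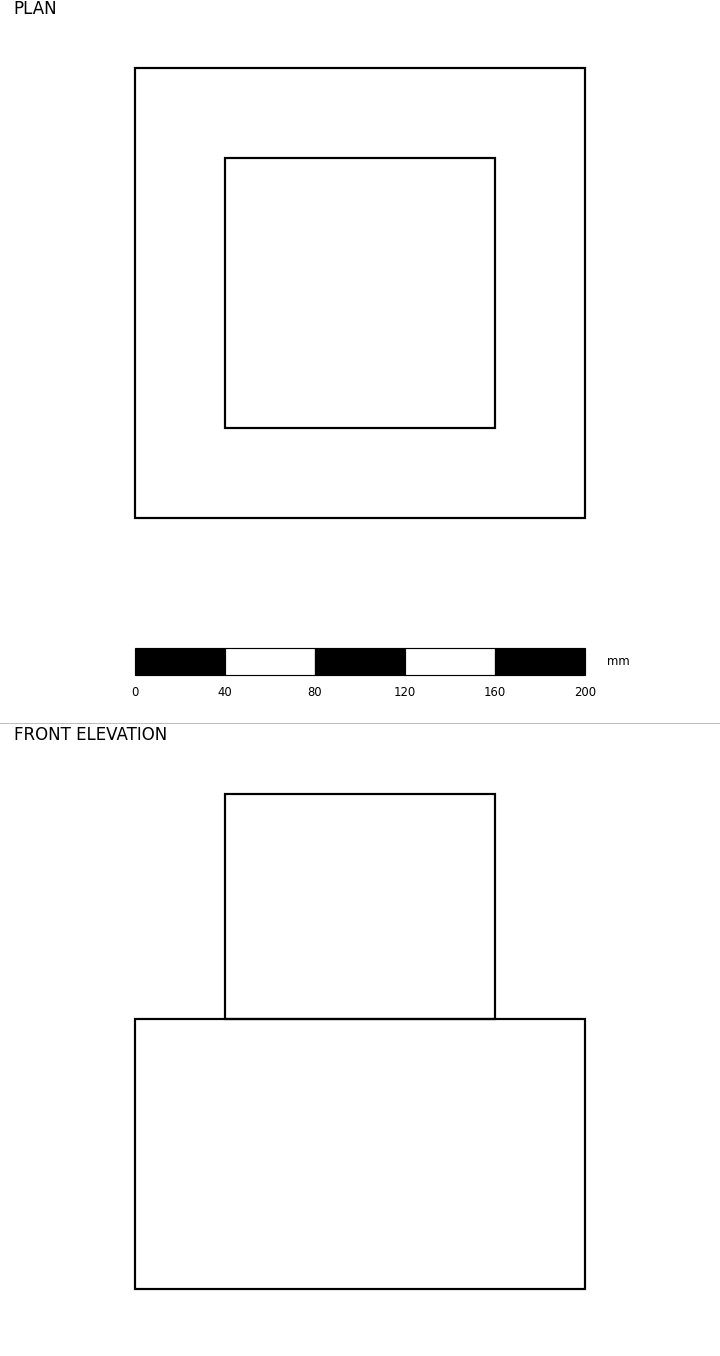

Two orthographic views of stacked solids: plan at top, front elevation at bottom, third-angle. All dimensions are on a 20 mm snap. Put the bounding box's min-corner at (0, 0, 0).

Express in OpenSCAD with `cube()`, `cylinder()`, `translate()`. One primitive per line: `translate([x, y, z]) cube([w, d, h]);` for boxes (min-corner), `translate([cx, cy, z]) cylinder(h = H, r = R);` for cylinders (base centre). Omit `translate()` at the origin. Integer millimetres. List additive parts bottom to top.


cube([200, 200, 120]);
translate([40, 40, 120]) cube([120, 120, 100]);
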